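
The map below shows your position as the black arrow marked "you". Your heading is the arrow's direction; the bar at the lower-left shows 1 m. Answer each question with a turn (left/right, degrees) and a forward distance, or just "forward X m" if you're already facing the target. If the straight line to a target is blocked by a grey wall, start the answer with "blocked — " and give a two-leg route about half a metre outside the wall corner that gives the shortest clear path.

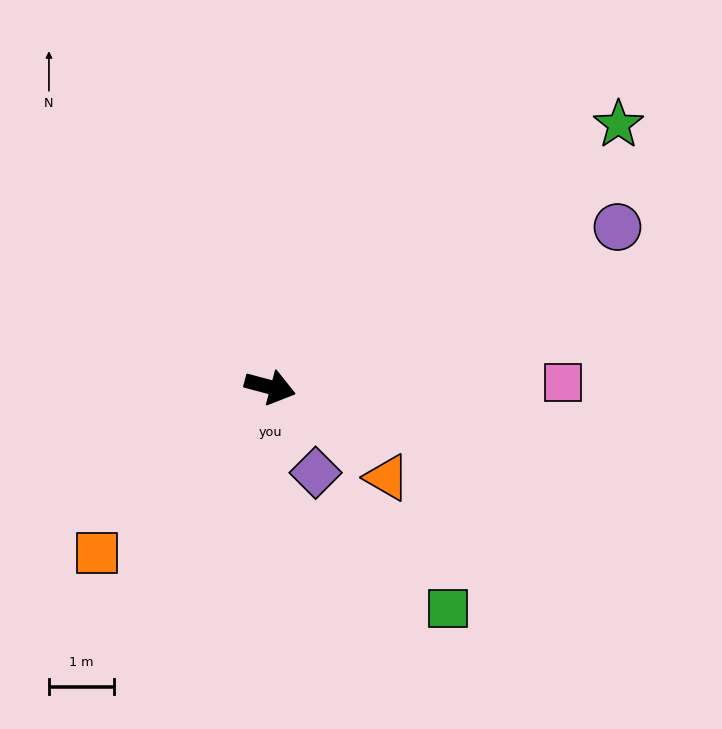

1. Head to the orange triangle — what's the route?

turn right 23°, forward 2.3 m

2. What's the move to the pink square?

turn left 16°, forward 4.5 m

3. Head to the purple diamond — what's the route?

turn right 47°, forward 1.5 m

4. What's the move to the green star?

turn left 52°, forward 6.8 m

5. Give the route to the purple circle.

turn left 40°, forward 5.9 m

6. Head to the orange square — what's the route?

turn right 121°, forward 3.7 m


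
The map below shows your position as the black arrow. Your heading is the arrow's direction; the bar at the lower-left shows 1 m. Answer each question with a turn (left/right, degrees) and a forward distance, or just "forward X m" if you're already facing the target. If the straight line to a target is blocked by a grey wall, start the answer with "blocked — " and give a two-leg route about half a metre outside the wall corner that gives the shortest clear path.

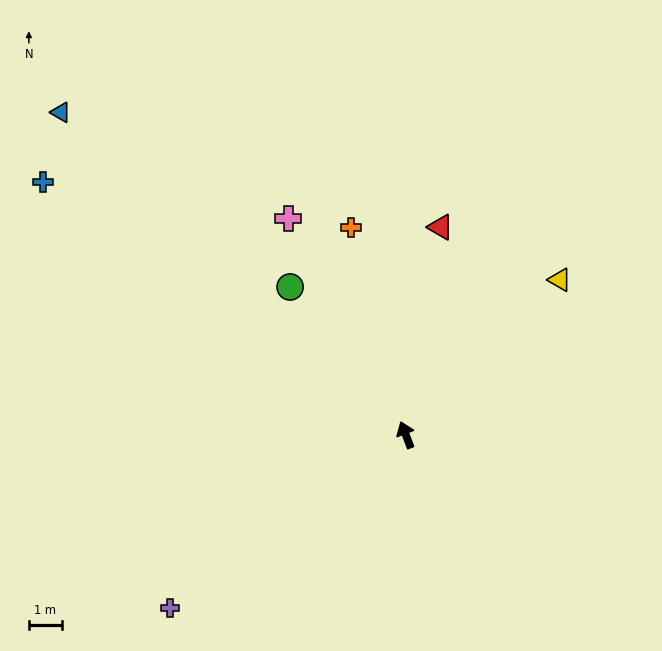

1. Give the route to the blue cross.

turn left 34°, forward 13.5 m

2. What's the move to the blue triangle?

turn left 26°, forward 14.4 m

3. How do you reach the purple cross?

turn left 105°, forward 8.9 m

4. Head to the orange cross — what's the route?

turn right 6°, forward 6.6 m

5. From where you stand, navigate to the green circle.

turn left 17°, forward 5.7 m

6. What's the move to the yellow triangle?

turn right 66°, forward 6.7 m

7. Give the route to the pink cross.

turn left 8°, forward 7.5 m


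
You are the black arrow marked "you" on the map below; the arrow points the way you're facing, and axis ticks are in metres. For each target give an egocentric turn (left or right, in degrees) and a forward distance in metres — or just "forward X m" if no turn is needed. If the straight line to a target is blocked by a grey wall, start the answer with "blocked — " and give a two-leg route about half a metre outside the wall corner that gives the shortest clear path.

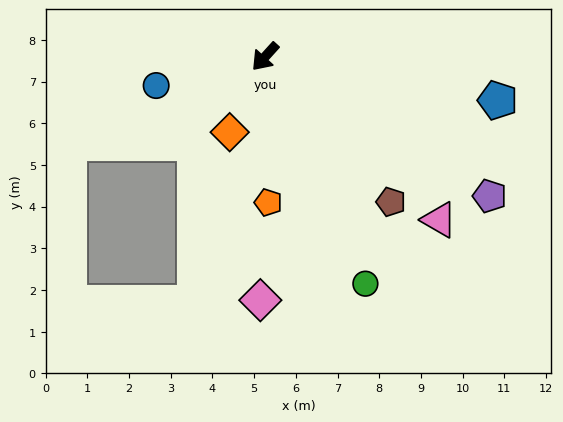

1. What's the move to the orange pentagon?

turn left 43°, forward 3.5 m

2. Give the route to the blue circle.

turn right 33°, forward 2.7 m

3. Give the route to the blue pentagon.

turn left 122°, forward 5.7 m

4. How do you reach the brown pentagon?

turn left 83°, forward 4.6 m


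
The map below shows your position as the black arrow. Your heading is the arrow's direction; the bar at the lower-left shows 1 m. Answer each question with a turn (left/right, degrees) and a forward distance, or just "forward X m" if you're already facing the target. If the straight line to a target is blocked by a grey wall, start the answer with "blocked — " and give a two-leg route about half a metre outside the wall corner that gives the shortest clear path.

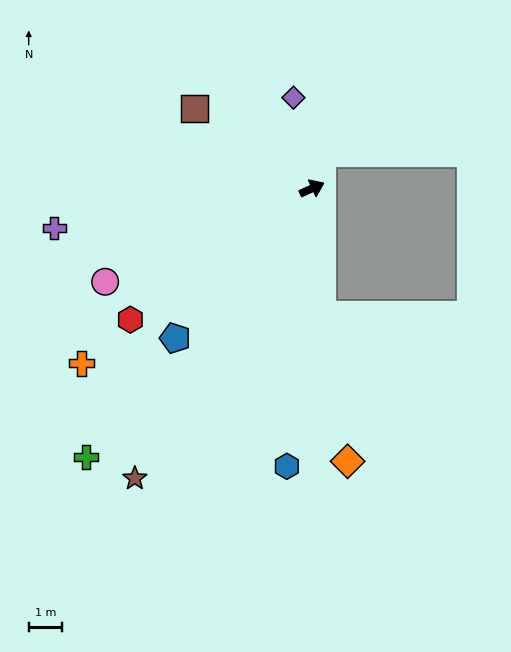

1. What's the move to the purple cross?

turn left 164°, forward 7.9 m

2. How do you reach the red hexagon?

turn right 169°, forward 6.8 m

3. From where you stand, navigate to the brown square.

turn left 122°, forward 4.3 m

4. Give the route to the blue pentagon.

turn right 157°, forward 6.1 m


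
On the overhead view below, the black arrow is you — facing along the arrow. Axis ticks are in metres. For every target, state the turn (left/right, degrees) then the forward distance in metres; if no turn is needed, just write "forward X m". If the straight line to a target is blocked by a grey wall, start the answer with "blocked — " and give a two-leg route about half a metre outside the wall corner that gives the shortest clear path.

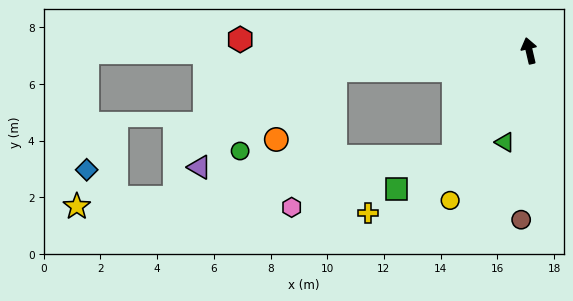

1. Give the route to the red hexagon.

turn left 75°, forward 10.2 m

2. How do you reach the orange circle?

blocked — turn left 83°, forward 6.9 m, then turn left 44°, forward 3.2 m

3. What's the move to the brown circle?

turn left 164°, forward 6.0 m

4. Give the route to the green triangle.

turn left 152°, forward 3.3 m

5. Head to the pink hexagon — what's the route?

blocked — turn left 83°, forward 6.9 m, then turn left 66°, forward 5.1 m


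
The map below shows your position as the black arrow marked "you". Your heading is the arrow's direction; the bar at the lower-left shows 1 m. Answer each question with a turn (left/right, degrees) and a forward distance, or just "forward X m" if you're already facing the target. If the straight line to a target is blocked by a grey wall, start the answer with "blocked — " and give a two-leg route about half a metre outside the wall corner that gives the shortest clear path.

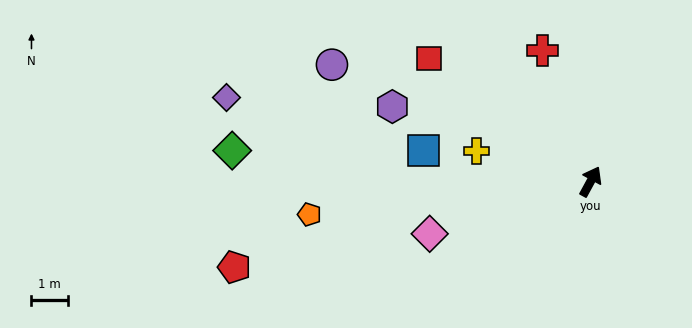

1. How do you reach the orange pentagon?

turn left 125°, forward 7.7 m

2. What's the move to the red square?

turn left 81°, forward 5.5 m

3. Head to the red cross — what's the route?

turn left 49°, forward 3.8 m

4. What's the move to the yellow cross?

turn left 104°, forward 3.2 m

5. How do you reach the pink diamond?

turn left 137°, forward 4.6 m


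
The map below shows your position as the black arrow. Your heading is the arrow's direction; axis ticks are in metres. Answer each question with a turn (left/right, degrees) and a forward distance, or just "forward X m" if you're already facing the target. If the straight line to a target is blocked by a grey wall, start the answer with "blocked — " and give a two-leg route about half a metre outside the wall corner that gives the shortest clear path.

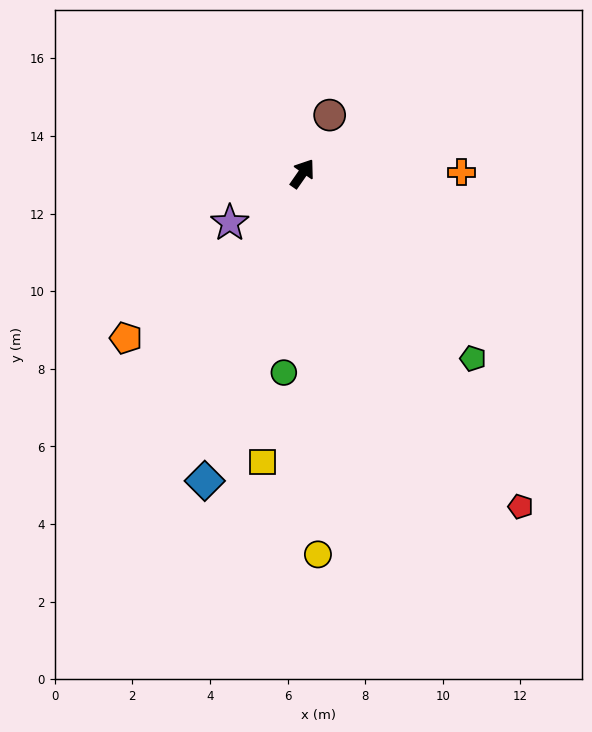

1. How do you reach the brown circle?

turn left 10°, forward 1.7 m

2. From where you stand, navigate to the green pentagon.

turn right 102°, forward 6.5 m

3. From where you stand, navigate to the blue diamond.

turn right 163°, forward 8.3 m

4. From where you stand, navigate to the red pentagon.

turn right 112°, forward 10.3 m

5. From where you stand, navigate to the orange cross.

turn right 55°, forward 4.1 m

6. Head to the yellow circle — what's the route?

turn right 143°, forward 9.8 m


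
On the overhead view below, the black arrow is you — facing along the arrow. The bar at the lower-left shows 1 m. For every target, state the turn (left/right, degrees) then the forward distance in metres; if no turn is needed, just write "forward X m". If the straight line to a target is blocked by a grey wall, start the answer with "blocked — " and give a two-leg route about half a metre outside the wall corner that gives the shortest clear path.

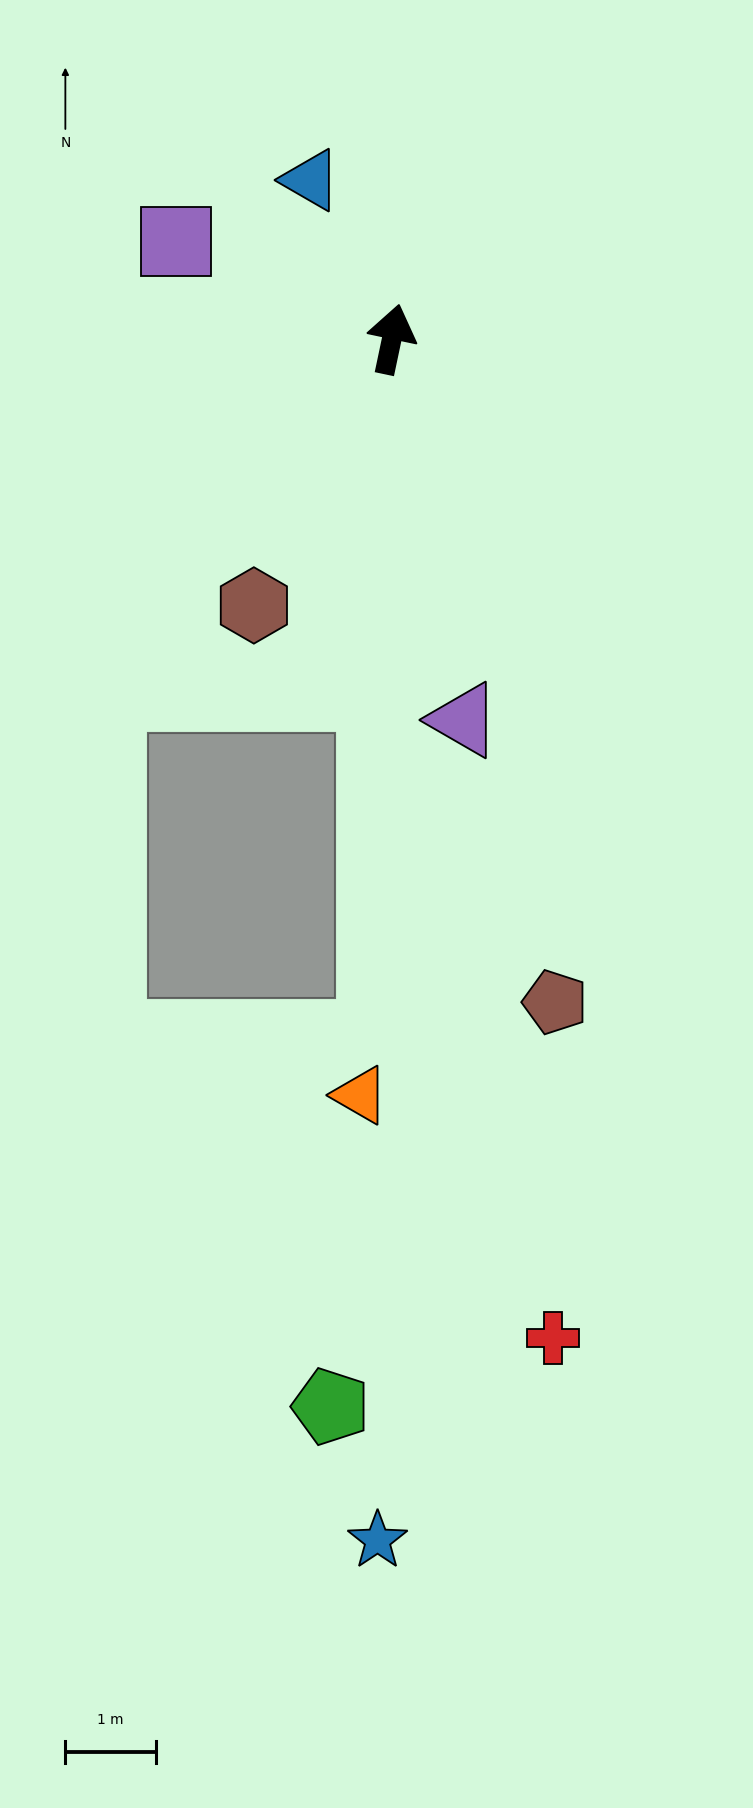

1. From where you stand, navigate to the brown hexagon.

turn left 165°, forward 3.3 m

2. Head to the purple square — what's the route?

turn left 78°, forward 2.6 m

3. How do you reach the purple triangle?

turn right 157°, forward 4.3 m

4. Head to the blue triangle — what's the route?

turn left 39°, forward 2.0 m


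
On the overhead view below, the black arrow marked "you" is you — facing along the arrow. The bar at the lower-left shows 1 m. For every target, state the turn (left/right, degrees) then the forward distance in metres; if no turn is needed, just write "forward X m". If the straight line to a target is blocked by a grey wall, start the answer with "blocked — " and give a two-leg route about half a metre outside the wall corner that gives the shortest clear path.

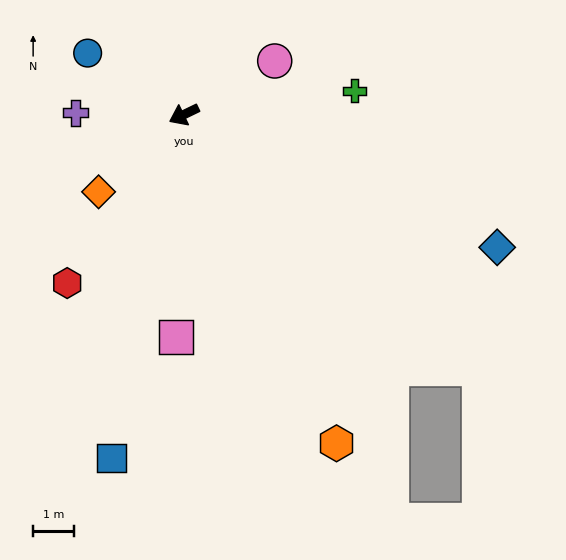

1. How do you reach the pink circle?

turn right 175°, forward 2.6 m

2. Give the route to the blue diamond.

turn left 131°, forward 8.4 m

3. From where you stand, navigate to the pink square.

turn left 62°, forward 5.5 m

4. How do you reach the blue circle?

turn right 58°, forward 2.8 m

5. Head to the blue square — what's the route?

turn left 52°, forward 8.7 m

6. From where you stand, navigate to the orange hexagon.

turn left 89°, forward 9.0 m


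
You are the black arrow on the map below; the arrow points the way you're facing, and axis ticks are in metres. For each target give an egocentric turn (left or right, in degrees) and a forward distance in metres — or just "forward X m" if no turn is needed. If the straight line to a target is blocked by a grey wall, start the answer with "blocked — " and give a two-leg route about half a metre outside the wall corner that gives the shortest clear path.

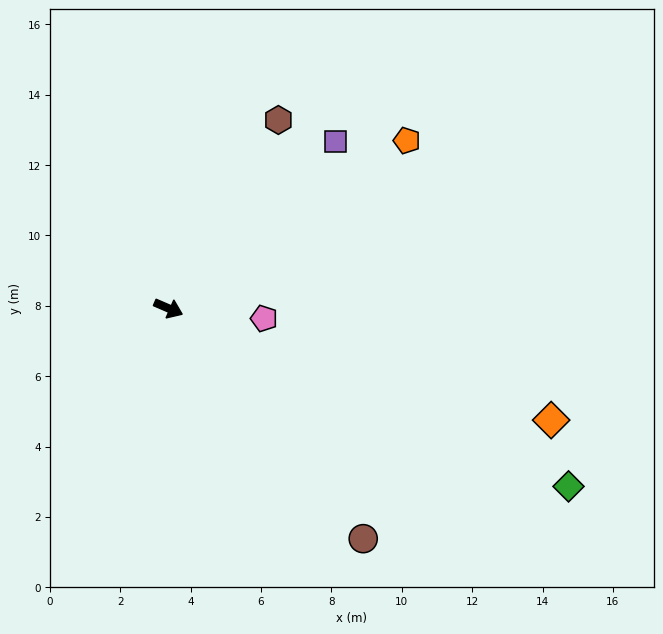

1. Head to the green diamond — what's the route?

forward 12.4 m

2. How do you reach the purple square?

turn left 68°, forward 6.7 m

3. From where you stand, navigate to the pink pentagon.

turn left 17°, forward 2.7 m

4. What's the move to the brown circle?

turn right 26°, forward 8.6 m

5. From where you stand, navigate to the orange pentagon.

turn left 58°, forward 8.3 m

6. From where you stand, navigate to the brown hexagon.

turn left 83°, forward 6.2 m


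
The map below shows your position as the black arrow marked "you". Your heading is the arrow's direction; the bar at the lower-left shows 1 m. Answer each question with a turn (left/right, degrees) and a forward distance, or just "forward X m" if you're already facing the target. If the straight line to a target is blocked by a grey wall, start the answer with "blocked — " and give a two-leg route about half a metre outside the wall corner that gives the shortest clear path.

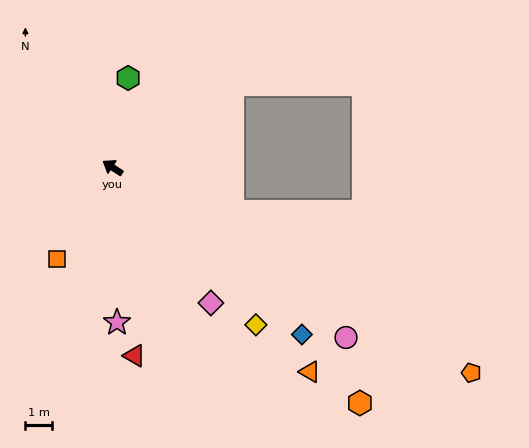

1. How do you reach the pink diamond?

turn left 159°, forward 6.2 m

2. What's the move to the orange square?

turn left 92°, forward 4.0 m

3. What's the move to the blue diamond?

turn left 172°, forward 9.3 m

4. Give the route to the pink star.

turn left 125°, forward 5.7 m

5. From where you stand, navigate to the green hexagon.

turn right 67°, forward 3.4 m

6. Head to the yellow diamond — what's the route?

turn left 165°, forward 7.9 m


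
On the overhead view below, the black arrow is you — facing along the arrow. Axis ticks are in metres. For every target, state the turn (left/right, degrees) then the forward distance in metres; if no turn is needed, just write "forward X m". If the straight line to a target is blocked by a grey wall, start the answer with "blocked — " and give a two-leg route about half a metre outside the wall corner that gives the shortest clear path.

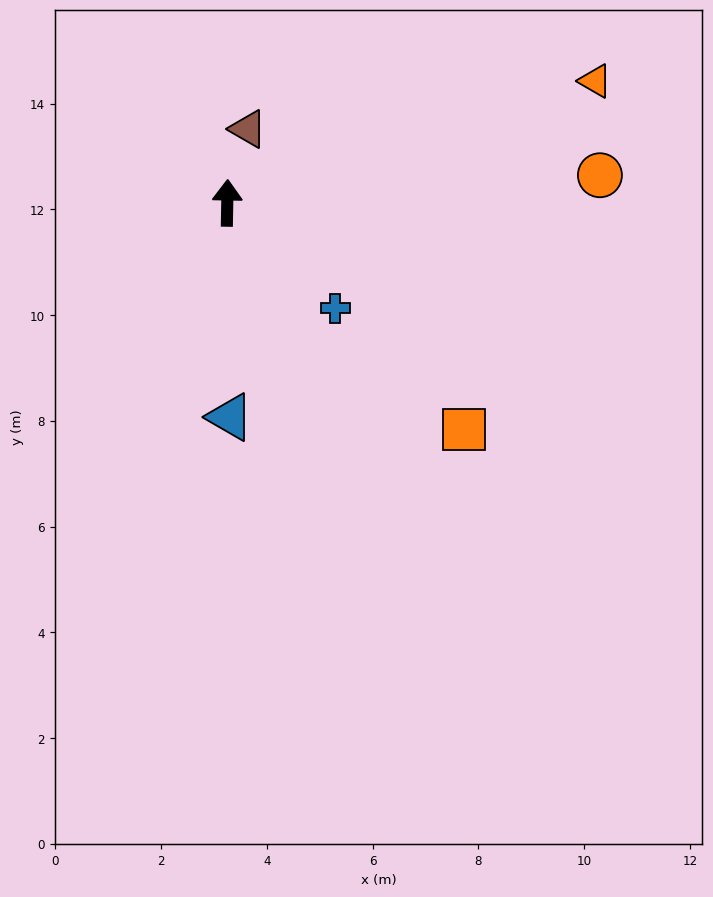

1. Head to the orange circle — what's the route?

turn right 85°, forward 7.1 m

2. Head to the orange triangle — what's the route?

turn right 71°, forward 7.3 m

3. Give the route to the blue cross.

turn right 133°, forward 2.9 m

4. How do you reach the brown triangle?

turn right 15°, forward 1.5 m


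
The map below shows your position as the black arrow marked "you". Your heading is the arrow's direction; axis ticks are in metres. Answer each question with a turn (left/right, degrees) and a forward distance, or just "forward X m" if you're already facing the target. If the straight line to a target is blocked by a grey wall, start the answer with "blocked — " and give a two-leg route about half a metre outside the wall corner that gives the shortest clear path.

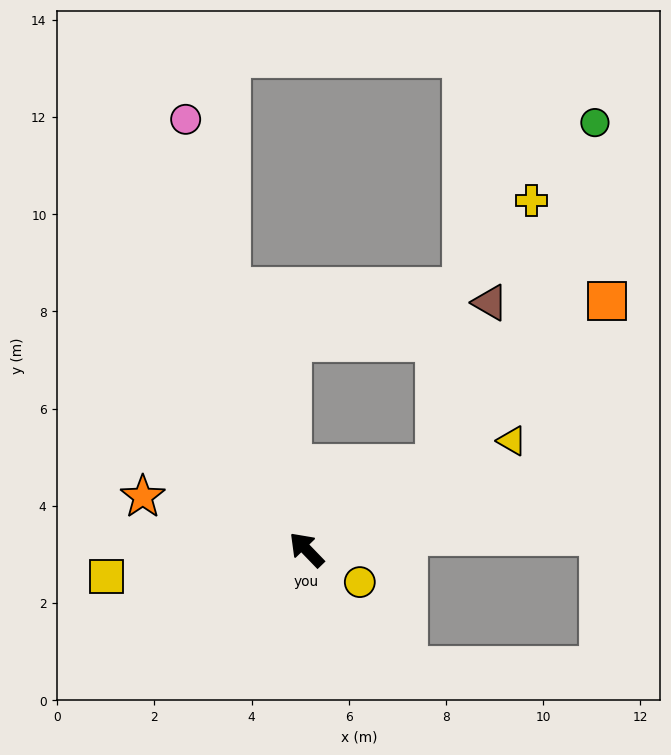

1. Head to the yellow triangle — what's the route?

turn right 106°, forward 4.8 m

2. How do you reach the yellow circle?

turn right 165°, forward 1.3 m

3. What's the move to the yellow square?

turn left 54°, forward 4.1 m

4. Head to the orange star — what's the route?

turn left 28°, forward 3.5 m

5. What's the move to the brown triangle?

blocked — turn right 101°, forward 3.2 m, then turn left 39°, forward 3.5 m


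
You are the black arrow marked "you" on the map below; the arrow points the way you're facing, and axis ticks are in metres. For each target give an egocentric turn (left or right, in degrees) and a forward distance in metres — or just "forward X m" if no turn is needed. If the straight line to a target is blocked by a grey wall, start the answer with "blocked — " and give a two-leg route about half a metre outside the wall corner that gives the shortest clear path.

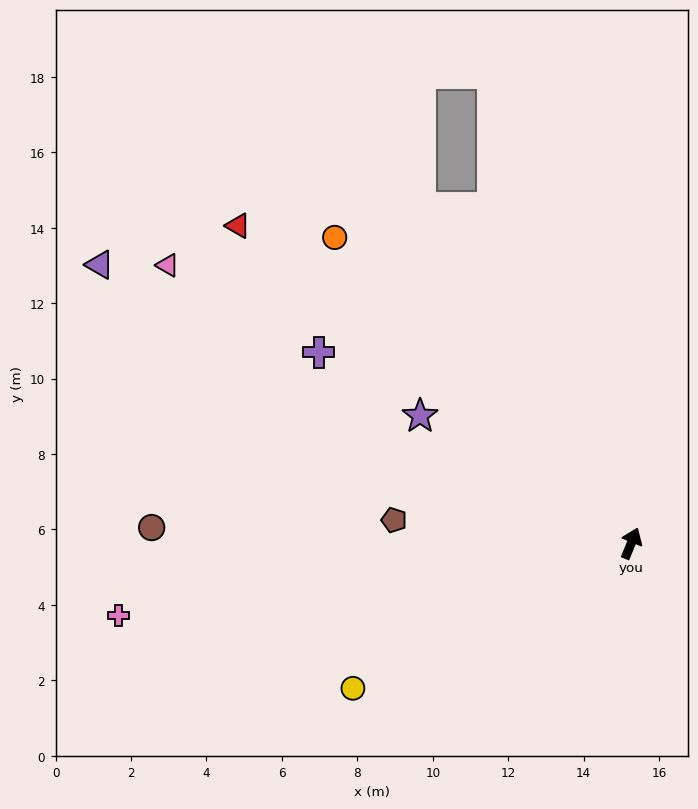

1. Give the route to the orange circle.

turn left 66°, forward 11.3 m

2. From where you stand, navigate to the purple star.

turn left 81°, forward 6.5 m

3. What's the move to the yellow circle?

turn left 140°, forward 8.3 m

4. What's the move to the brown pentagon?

turn left 107°, forward 6.3 m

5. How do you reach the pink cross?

turn left 120°, forward 13.7 m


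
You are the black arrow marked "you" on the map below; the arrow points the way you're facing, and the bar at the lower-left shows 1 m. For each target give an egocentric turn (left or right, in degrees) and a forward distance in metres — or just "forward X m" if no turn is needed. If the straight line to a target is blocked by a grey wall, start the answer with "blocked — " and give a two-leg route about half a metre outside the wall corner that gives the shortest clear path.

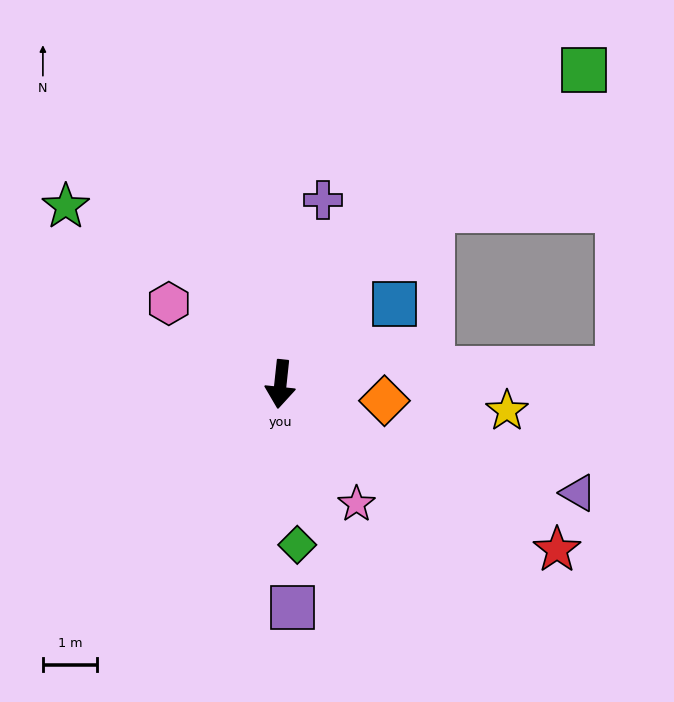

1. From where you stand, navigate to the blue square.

turn left 131°, forward 2.6 m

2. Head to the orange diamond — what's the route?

turn left 87°, forward 1.9 m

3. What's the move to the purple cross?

turn left 173°, forward 3.5 m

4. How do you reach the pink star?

turn left 38°, forward 2.6 m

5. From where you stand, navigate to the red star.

turn left 65°, forward 5.9 m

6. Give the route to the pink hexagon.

turn right 120°, forward 2.5 m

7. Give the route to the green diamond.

turn left 12°, forward 3.0 m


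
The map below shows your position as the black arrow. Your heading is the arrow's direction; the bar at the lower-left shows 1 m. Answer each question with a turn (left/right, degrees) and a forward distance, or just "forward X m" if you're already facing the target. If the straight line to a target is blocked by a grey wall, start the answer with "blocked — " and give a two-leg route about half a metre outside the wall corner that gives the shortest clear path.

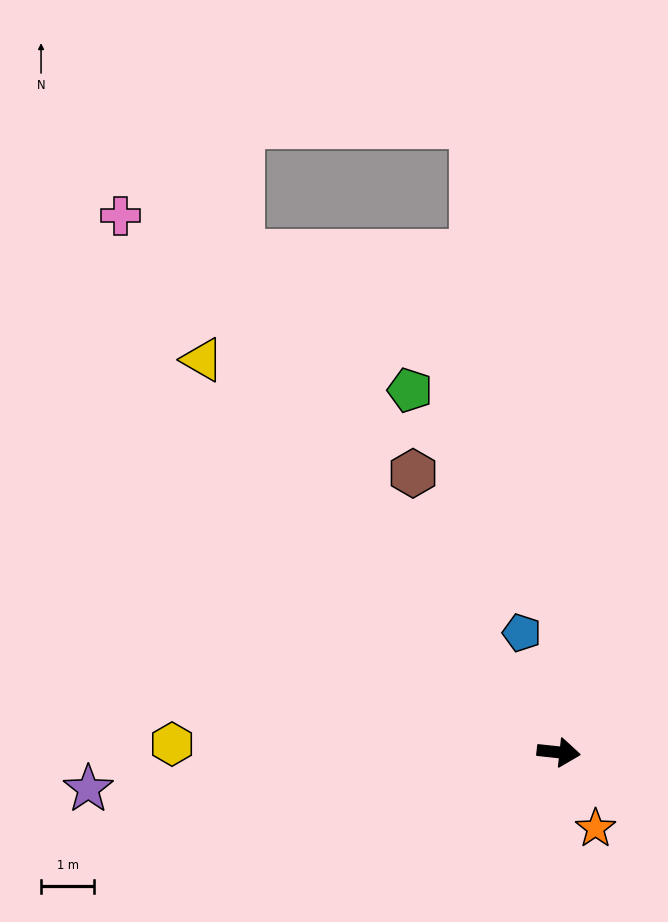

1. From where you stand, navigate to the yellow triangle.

turn left 138°, forward 10.0 m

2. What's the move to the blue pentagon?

turn left 113°, forward 2.4 m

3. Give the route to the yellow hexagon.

turn right 175°, forward 7.3 m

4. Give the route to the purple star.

turn right 169°, forward 8.9 m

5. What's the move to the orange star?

turn right 58°, forward 1.6 m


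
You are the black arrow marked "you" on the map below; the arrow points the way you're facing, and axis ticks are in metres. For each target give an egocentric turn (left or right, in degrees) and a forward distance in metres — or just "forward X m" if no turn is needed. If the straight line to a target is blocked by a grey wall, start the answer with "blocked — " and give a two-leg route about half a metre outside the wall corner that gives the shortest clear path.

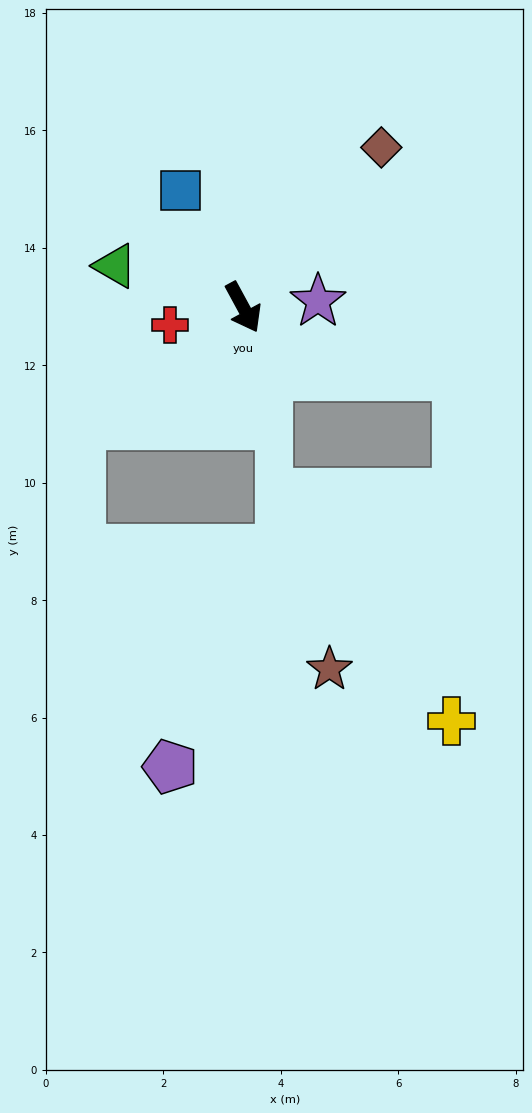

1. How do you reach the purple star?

turn left 66°, forward 1.3 m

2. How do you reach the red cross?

turn right 105°, forward 1.3 m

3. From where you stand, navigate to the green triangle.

turn right 136°, forward 2.3 m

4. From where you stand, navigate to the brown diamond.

turn left 111°, forward 3.6 m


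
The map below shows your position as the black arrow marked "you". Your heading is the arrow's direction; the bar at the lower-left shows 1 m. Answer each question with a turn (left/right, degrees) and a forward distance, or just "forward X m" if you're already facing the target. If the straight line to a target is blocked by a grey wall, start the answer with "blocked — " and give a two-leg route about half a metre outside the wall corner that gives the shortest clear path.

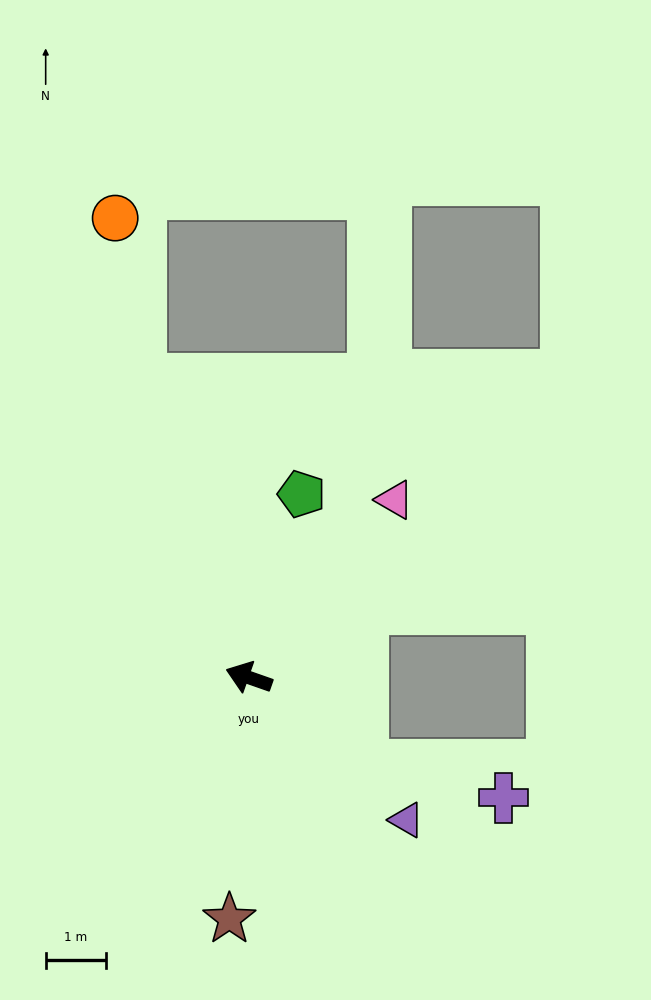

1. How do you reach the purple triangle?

turn left 157°, forward 3.5 m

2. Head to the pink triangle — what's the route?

turn right 110°, forward 3.8 m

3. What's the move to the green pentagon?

turn right 87°, forward 3.2 m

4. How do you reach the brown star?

turn left 105°, forward 4.0 m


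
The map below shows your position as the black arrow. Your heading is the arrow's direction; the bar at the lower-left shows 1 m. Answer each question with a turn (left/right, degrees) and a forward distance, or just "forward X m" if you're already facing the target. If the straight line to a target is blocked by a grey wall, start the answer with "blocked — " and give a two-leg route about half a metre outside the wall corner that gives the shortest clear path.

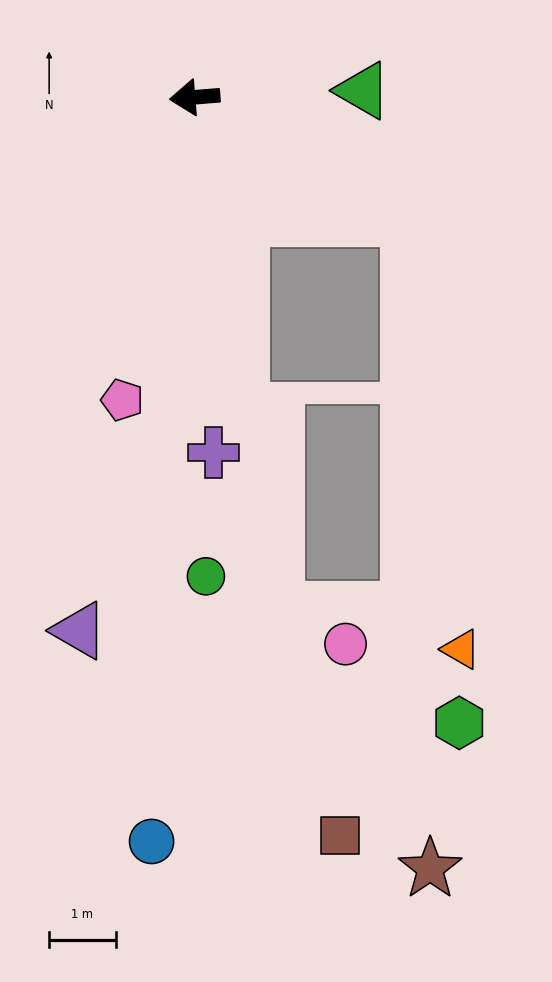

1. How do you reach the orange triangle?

blocked — turn left 146°, forward 3.7 m, then turn right 54°, forward 6.5 m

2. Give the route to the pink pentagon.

turn left 72°, forward 4.7 m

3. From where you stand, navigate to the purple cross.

turn left 88°, forward 5.4 m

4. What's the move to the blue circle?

turn left 82°, forward 11.2 m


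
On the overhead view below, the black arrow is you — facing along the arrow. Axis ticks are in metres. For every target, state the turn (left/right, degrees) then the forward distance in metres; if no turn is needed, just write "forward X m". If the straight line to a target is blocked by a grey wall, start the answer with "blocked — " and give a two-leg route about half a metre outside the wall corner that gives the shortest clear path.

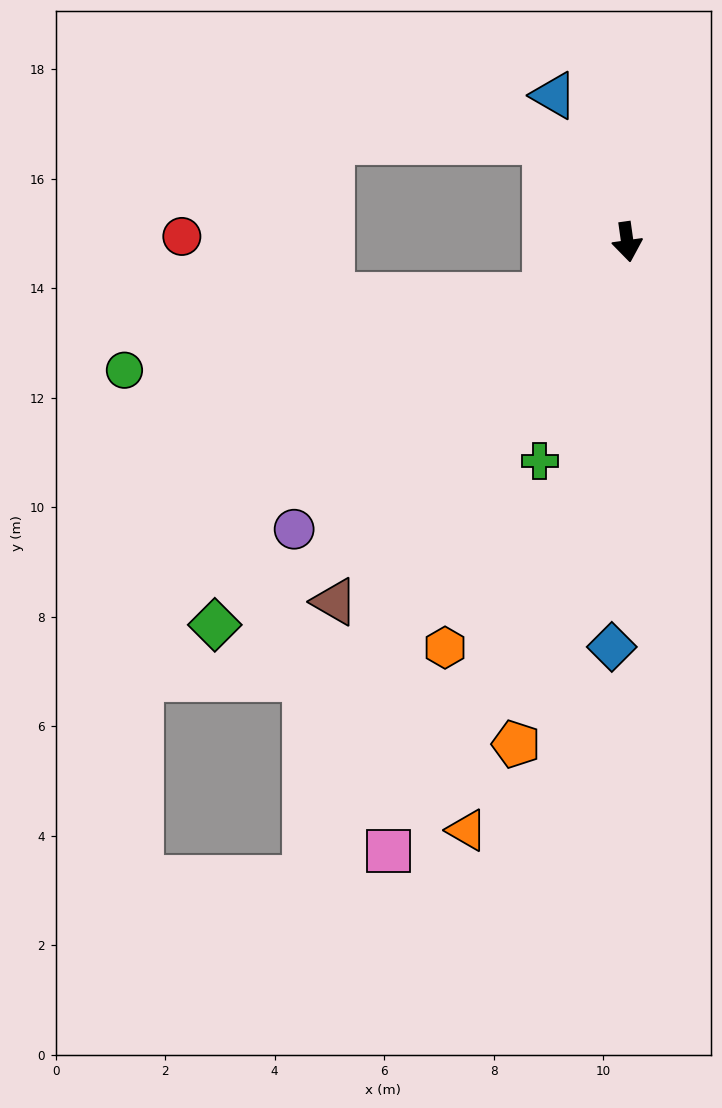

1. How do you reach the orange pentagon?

turn right 21°, forward 9.4 m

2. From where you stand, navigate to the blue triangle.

turn right 161°, forward 3.0 m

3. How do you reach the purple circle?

turn right 57°, forward 8.0 m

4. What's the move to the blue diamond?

turn right 10°, forward 7.4 m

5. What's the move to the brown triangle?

turn right 47°, forward 8.5 m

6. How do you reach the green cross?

turn right 30°, forward 4.3 m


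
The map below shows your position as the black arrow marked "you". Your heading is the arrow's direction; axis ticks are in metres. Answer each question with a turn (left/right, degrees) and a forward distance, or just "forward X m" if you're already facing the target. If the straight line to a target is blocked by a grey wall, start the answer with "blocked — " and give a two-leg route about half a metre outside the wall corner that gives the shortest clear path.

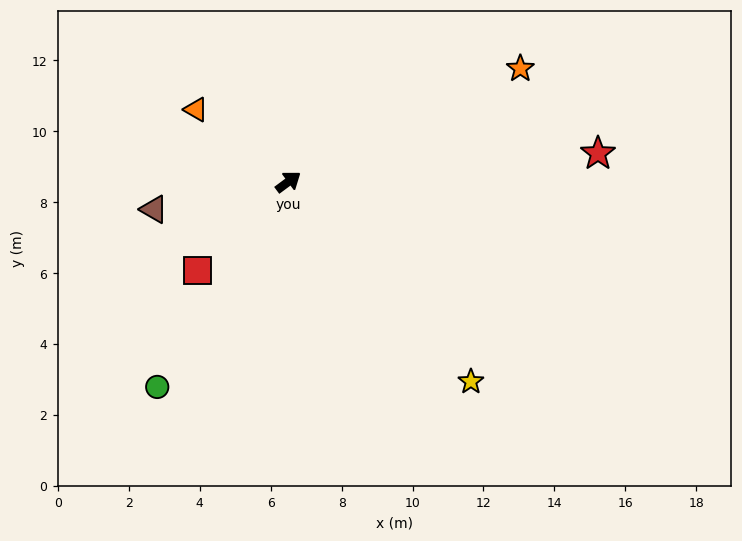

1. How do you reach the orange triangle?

turn left 105°, forward 3.3 m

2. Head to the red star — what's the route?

turn right 31°, forward 8.8 m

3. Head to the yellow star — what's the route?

turn right 84°, forward 7.6 m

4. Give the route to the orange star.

turn right 11°, forward 7.3 m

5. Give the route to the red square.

turn right 172°, forward 3.6 m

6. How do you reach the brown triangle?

turn left 155°, forward 3.9 m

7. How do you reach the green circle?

turn right 159°, forward 6.9 m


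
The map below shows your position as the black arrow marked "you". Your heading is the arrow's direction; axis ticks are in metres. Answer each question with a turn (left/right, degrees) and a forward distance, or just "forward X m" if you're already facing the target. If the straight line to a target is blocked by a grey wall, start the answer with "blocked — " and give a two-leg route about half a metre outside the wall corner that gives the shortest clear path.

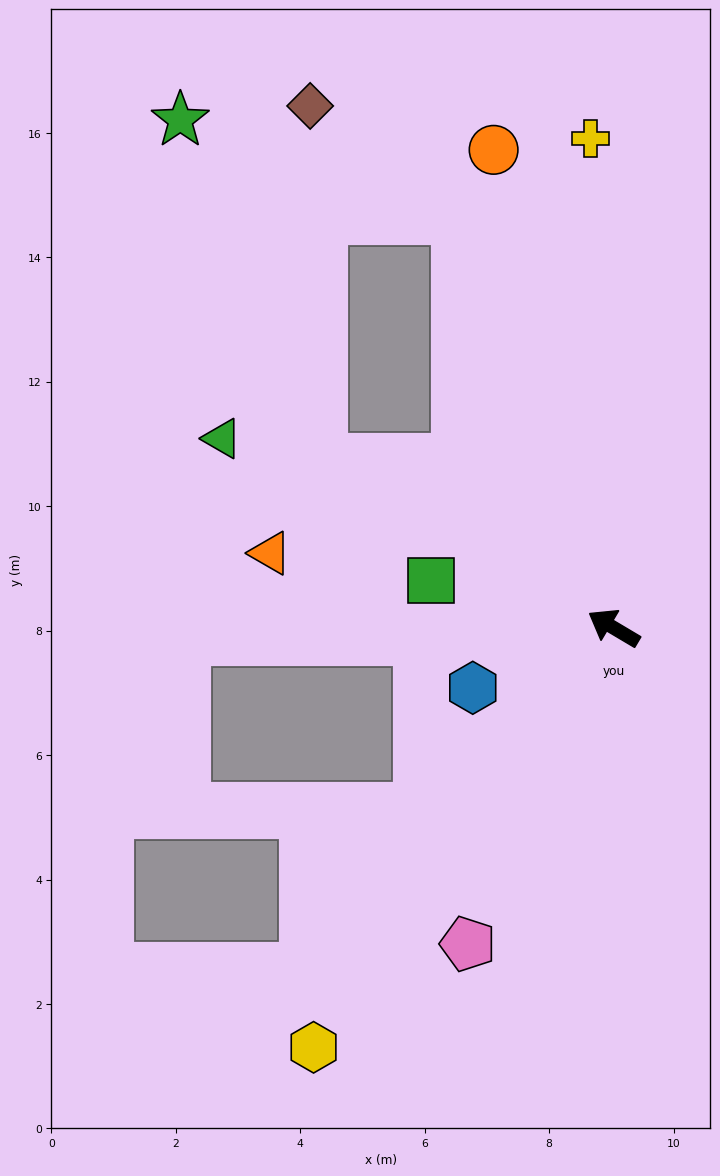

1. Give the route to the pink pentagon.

turn left 96°, forward 5.6 m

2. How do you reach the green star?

blocked — forward 5.4 m, then turn right 37°, forward 5.9 m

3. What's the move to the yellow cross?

turn right 57°, forward 7.9 m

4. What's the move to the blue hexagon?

turn left 54°, forward 2.5 m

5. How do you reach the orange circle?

turn right 45°, forward 7.9 m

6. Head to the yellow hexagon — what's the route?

turn left 85°, forward 8.3 m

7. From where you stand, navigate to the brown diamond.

blocked — turn right 38°, forward 7.0 m, then turn left 32°, forward 3.0 m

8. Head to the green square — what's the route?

turn left 16°, forward 3.0 m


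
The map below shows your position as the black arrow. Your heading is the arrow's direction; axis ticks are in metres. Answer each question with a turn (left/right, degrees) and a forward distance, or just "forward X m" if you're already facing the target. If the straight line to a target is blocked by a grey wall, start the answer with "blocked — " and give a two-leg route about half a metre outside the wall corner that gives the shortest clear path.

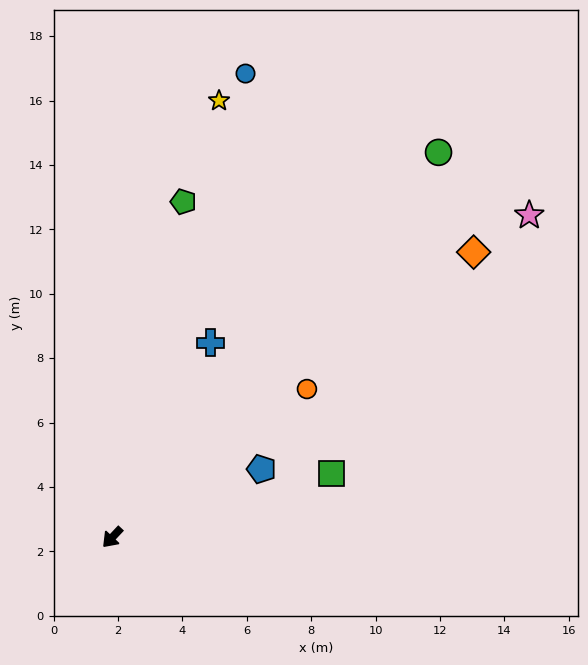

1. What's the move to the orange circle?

turn left 171°, forward 7.6 m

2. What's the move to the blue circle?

turn right 153°, forward 15.0 m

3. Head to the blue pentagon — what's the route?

turn left 158°, forward 5.1 m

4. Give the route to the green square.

turn left 150°, forward 7.1 m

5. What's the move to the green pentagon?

turn right 149°, forward 10.7 m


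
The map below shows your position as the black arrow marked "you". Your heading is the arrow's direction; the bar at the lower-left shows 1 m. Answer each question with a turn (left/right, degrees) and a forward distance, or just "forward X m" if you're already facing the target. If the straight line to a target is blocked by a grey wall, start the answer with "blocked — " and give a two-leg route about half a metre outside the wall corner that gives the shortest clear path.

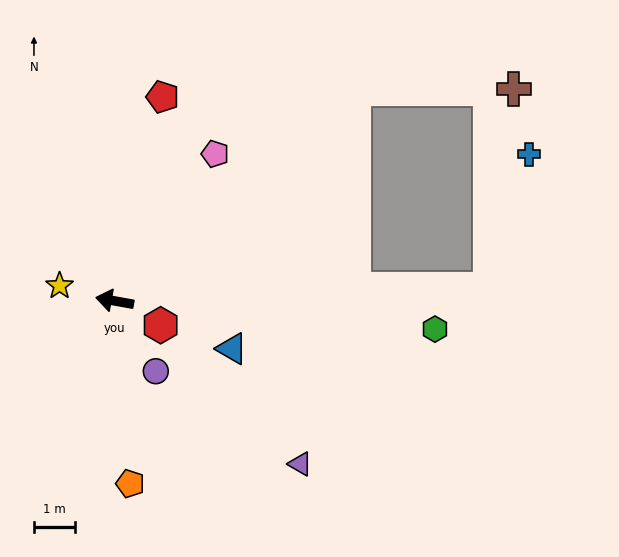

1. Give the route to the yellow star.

turn right 5°, forward 1.4 m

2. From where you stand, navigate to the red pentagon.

turn right 93°, forward 5.1 m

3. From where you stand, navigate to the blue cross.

blocked — turn right 168°, forward 9.2 m, then turn left 72°, forward 3.4 m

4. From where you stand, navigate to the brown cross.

blocked — turn right 128°, forward 7.8 m, then turn right 42°, forward 3.9 m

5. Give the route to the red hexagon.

turn left 162°, forward 1.3 m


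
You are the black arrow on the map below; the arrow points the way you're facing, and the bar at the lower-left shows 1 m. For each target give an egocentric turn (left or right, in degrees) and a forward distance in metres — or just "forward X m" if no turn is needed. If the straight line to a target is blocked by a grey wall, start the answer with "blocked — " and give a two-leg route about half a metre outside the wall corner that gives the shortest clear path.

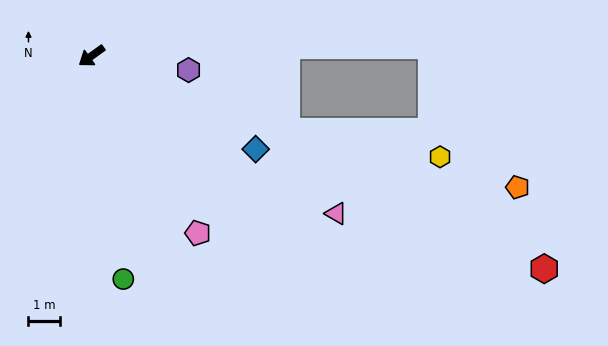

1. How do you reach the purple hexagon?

turn left 136°, forward 3.1 m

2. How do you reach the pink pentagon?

turn left 85°, forward 6.5 m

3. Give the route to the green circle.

turn left 62°, forward 7.0 m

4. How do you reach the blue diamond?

turn left 115°, forward 5.9 m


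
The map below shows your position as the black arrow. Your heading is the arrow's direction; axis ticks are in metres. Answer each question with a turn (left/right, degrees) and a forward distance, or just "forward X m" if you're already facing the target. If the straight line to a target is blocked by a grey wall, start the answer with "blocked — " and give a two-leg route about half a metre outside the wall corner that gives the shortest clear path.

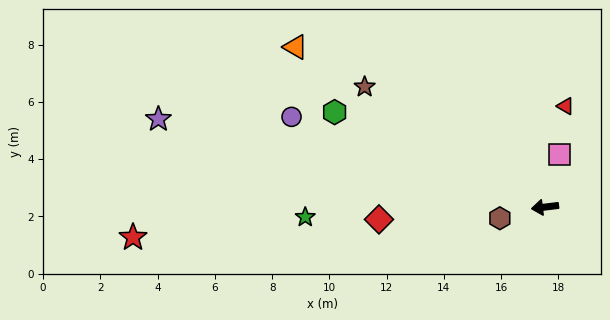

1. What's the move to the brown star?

turn right 41°, forward 7.6 m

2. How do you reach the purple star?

turn right 20°, forward 13.9 m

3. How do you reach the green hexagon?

turn right 31°, forward 8.1 m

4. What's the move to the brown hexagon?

turn left 7°, forward 1.6 m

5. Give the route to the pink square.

turn right 113°, forward 1.9 m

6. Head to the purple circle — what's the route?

turn right 27°, forward 9.4 m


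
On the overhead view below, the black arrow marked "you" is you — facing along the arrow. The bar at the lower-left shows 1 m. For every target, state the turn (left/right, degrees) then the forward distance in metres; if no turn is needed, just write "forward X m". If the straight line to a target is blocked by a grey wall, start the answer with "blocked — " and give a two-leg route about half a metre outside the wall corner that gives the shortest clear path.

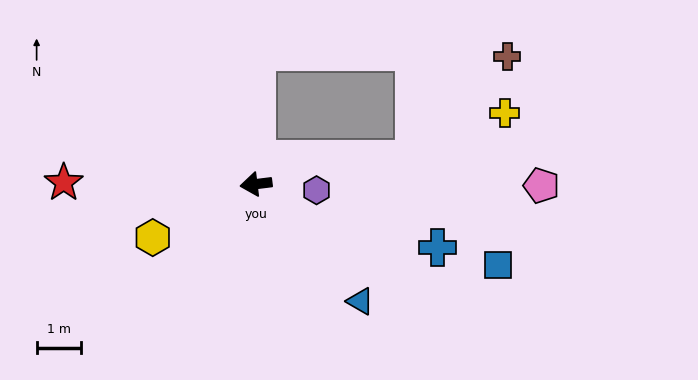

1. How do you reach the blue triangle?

turn left 125°, forward 3.5 m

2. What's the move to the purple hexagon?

turn left 167°, forward 1.4 m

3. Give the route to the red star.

turn right 7°, forward 4.3 m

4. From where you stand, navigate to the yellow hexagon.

turn left 20°, forward 2.6 m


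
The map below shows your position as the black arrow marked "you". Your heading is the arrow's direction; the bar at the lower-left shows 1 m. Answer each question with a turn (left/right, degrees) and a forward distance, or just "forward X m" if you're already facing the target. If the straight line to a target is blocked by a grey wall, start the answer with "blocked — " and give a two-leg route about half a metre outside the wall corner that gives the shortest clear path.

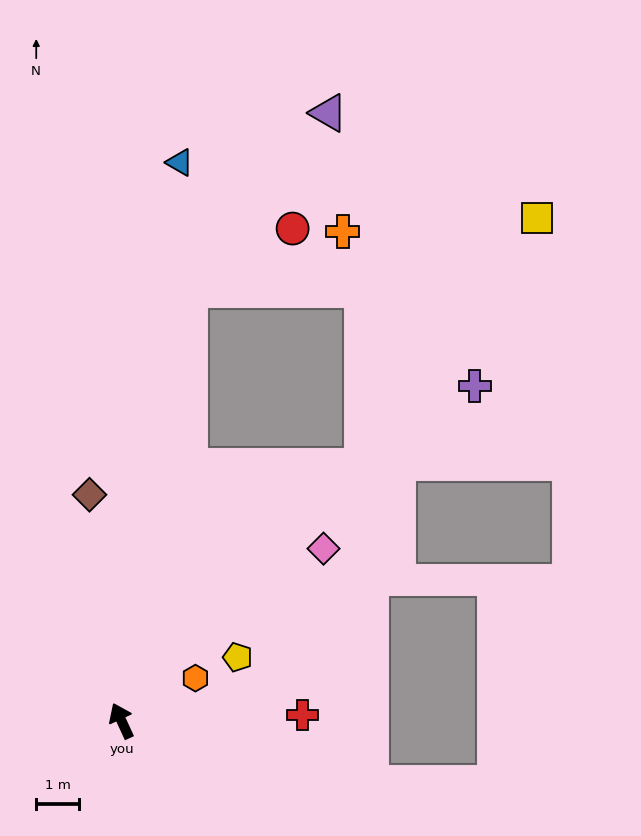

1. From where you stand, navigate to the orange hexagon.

turn right 85°, forward 2.0 m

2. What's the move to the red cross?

turn right 113°, forward 4.3 m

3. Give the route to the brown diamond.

turn right 17°, forward 5.4 m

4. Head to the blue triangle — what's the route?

turn right 31°, forward 13.2 m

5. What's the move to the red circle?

blocked — turn right 34°, forward 10.3 m, then turn right 50°, forward 2.8 m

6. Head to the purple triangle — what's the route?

blocked — turn right 34°, forward 10.3 m, then turn right 29°, forward 5.3 m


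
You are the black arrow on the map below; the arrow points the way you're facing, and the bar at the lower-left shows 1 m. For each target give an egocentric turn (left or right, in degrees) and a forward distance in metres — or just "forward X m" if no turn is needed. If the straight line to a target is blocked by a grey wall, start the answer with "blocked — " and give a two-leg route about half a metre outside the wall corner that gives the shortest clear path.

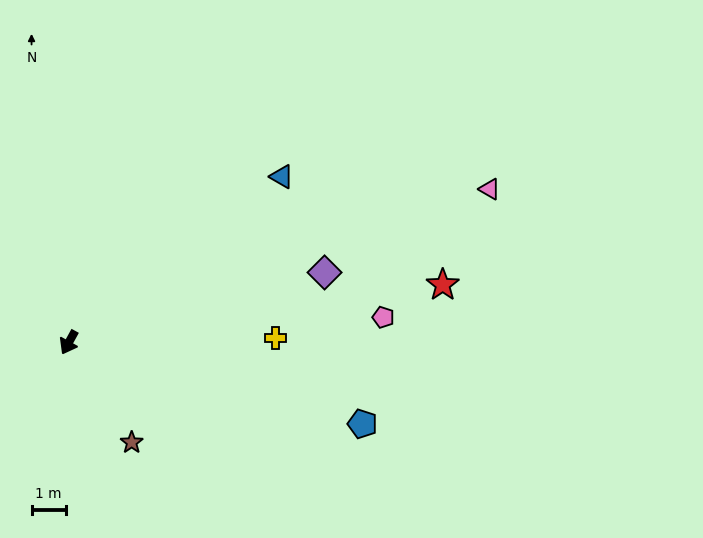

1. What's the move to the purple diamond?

turn left 134°, forward 7.7 m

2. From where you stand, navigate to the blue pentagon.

turn left 103°, forward 8.9 m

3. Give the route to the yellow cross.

turn left 120°, forward 6.0 m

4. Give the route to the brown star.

turn left 61°, forward 3.4 m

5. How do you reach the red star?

turn left 128°, forward 11.0 m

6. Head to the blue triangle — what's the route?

turn left 157°, forward 7.9 m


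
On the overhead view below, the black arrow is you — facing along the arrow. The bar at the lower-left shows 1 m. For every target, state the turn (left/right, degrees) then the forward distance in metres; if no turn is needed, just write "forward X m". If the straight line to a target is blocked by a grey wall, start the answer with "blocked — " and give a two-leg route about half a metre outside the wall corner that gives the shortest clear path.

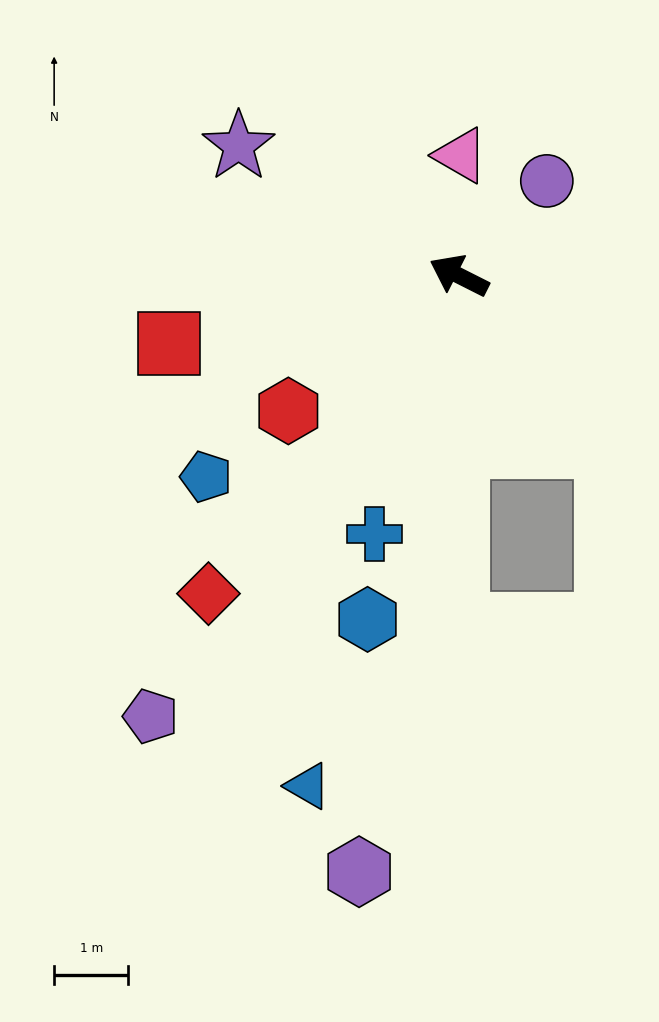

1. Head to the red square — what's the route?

turn left 40°, forward 4.0 m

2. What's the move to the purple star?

turn right 4°, forward 3.4 m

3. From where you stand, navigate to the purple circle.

turn right 106°, forward 1.7 m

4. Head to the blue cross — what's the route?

turn left 99°, forward 3.7 m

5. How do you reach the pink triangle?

turn right 64°, forward 1.6 m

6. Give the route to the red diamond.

turn left 79°, forward 5.5 m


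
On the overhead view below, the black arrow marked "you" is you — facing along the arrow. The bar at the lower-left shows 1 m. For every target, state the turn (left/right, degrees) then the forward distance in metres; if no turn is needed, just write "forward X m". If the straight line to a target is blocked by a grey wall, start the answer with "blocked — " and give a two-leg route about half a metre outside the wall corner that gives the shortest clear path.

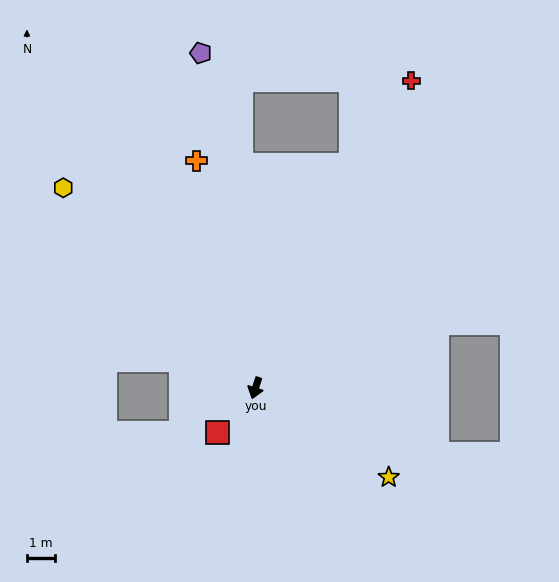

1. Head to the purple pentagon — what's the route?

turn right 153°, forward 11.9 m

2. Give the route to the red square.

turn right 23°, forward 2.1 m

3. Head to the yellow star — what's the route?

turn left 74°, forward 5.6 m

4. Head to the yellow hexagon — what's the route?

turn right 119°, forward 9.7 m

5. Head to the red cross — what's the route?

turn left 171°, forward 12.1 m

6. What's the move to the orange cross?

turn right 148°, forward 8.2 m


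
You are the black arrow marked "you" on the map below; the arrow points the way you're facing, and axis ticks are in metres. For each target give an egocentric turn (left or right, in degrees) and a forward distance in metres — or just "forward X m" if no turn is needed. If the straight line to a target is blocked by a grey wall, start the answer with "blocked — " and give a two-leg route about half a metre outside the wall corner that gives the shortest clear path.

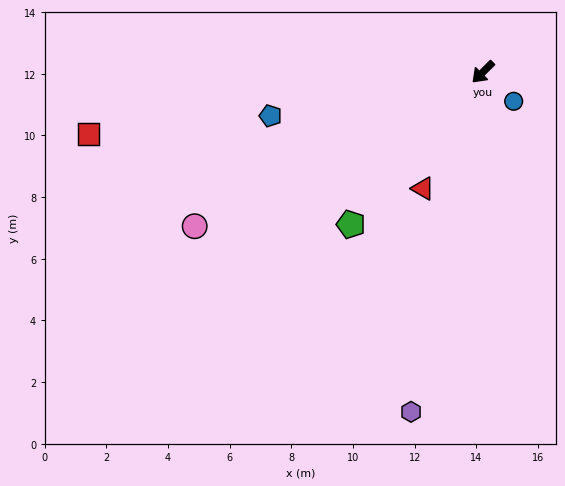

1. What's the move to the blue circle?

turn left 92°, forward 1.4 m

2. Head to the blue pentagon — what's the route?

turn right 33°, forward 7.0 m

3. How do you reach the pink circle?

turn right 17°, forward 10.6 m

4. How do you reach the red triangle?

turn left 18°, forward 4.2 m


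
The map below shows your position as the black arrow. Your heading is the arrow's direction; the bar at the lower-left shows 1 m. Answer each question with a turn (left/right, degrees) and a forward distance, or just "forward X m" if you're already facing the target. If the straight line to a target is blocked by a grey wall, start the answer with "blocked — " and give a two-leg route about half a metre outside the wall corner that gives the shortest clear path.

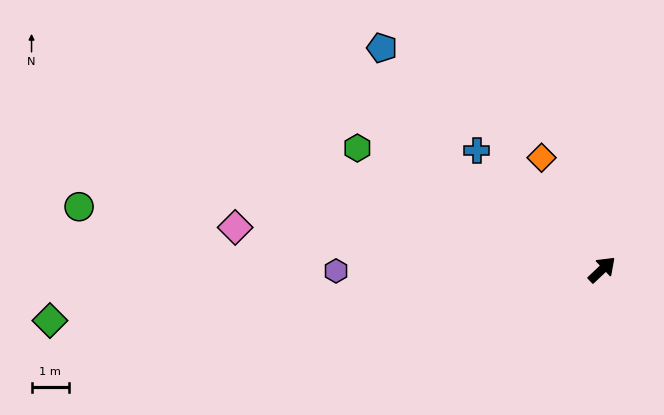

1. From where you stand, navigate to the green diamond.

turn left 142°, forward 14.8 m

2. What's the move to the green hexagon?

turn left 110°, forward 7.3 m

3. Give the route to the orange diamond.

turn left 75°, forward 3.4 m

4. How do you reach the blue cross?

turn left 93°, forward 4.6 m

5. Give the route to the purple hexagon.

turn left 137°, forward 7.1 m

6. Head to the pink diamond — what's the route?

turn left 130°, forward 9.9 m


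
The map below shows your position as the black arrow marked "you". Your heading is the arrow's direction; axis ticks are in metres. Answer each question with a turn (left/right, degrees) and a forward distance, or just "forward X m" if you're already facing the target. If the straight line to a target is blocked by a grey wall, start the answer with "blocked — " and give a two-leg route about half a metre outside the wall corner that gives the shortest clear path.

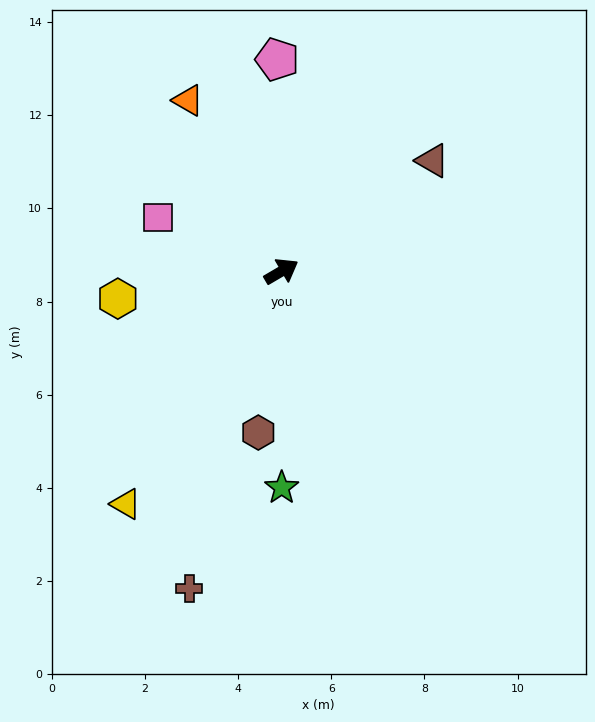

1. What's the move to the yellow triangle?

turn right 154°, forward 6.0 m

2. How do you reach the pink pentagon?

turn left 61°, forward 4.5 m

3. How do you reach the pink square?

turn left 126°, forward 2.9 m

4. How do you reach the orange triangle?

turn left 88°, forward 4.2 m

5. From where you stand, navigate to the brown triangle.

turn left 6°, forward 4.0 m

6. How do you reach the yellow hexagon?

turn left 159°, forward 3.6 m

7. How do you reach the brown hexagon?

turn right 129°, forward 3.5 m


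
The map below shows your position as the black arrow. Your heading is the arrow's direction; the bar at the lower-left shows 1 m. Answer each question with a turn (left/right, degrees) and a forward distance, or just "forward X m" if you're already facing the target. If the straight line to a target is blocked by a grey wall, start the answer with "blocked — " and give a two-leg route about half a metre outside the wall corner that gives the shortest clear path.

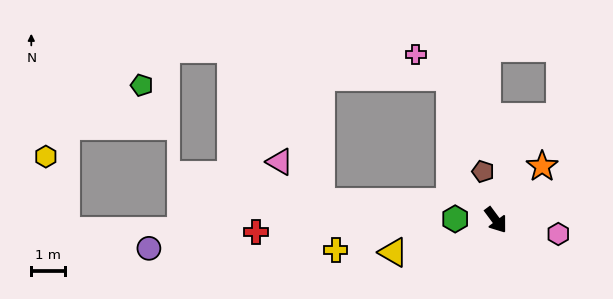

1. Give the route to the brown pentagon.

turn left 158°, forward 1.5 m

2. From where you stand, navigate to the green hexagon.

turn right 128°, forward 1.2 m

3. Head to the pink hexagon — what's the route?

turn left 41°, forward 1.9 m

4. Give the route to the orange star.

turn left 103°, forward 2.1 m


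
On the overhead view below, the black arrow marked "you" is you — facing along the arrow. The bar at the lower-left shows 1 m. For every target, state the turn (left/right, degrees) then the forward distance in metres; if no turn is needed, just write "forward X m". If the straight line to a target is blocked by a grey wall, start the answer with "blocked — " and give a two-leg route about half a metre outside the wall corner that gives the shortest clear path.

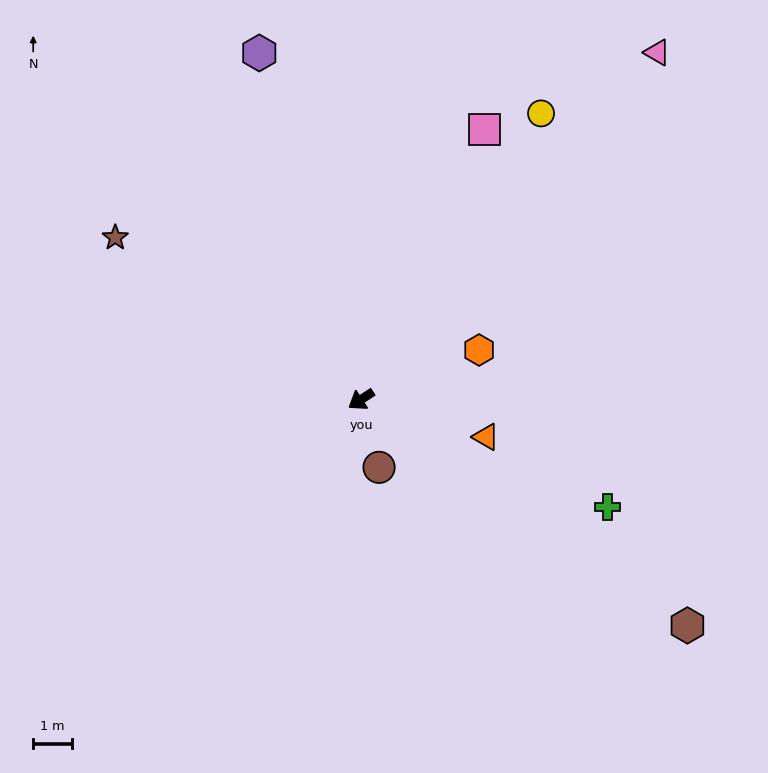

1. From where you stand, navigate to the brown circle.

turn left 72°, forward 1.8 m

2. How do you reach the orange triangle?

turn left 130°, forward 3.4 m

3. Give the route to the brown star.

turn right 67°, forward 7.7 m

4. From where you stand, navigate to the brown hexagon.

turn left 112°, forward 10.4 m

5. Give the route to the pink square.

turn right 148°, forward 7.7 m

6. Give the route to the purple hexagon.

turn right 107°, forward 9.4 m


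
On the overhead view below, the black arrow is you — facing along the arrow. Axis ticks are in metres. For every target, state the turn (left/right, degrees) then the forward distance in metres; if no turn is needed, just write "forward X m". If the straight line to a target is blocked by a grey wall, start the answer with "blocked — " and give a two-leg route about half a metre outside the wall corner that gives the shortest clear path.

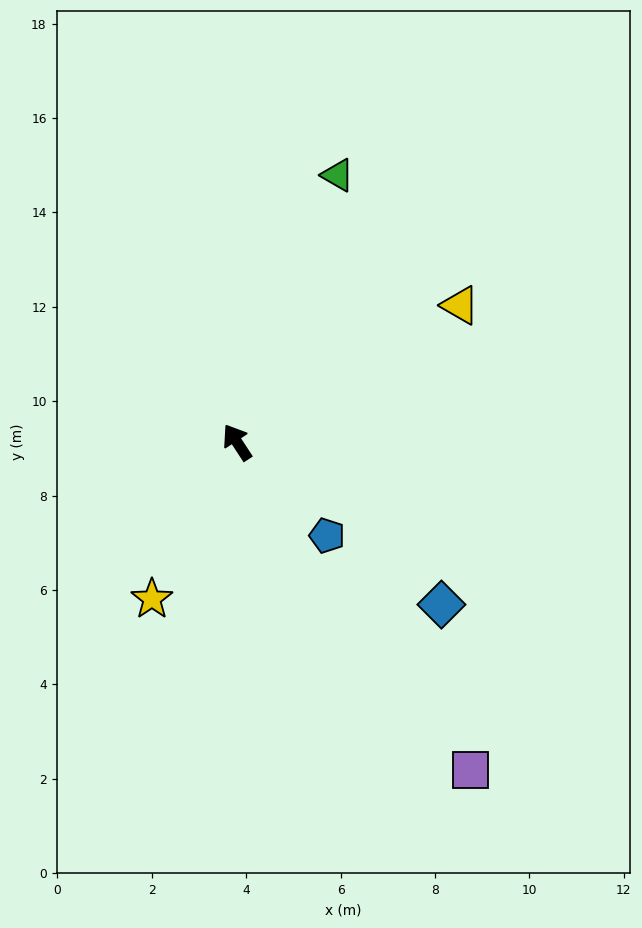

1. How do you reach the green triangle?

turn right 54°, forward 6.0 m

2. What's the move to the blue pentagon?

turn right 169°, forward 2.7 m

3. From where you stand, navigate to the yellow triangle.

turn right 92°, forward 5.5 m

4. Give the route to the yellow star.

turn left 118°, forward 3.8 m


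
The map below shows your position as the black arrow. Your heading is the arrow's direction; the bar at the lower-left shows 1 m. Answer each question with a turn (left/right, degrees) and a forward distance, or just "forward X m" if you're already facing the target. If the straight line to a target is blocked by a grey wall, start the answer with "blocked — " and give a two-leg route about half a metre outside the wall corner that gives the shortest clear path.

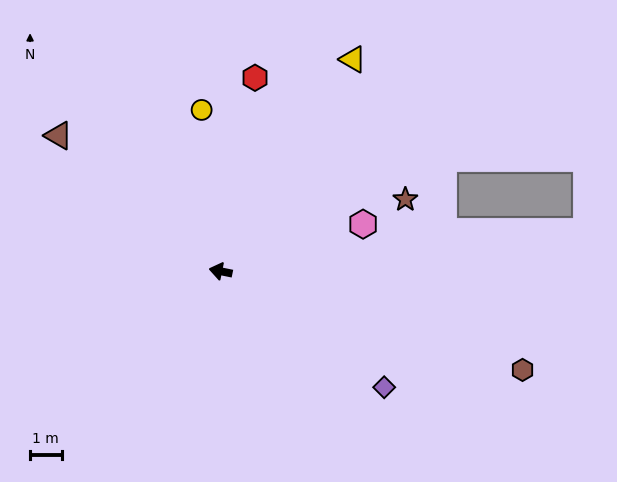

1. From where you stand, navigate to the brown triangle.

turn right 28°, forward 6.7 m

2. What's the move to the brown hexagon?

turn left 173°, forward 10.1 m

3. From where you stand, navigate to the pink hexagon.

turn right 150°, forward 4.7 m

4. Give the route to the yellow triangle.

turn right 110°, forward 7.9 m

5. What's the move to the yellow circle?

turn right 72°, forward 5.1 m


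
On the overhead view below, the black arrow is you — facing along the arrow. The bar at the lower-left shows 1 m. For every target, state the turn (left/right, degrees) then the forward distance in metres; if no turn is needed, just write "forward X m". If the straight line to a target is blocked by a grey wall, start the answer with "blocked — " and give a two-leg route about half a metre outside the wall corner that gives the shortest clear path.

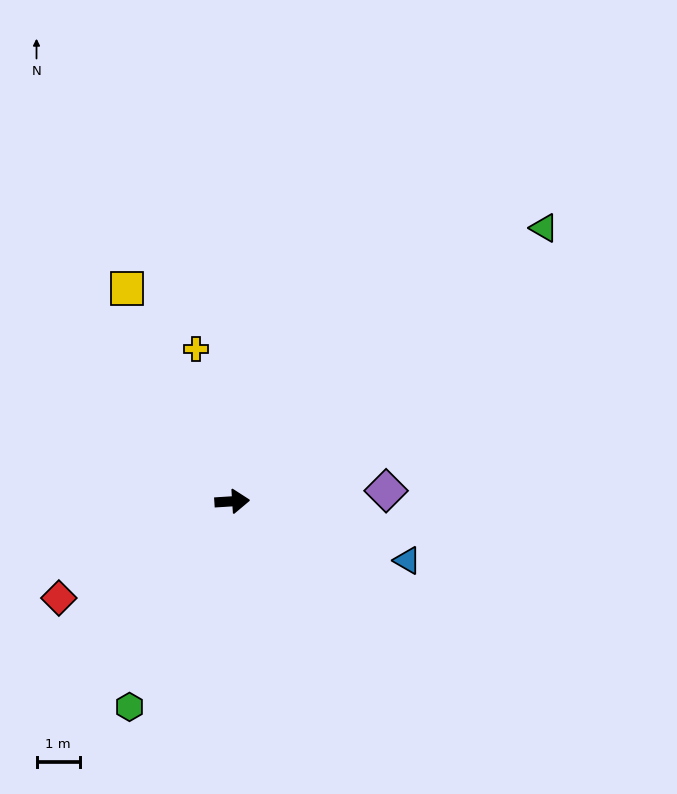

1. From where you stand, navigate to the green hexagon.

turn right 120°, forward 5.3 m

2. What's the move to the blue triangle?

turn right 22°, forward 4.3 m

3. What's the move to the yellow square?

turn left 113°, forward 5.5 m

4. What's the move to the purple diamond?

forward 3.6 m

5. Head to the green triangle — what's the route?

turn left 38°, forward 9.6 m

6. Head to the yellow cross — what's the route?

turn left 100°, forward 3.6 m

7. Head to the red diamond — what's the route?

turn right 154°, forward 4.6 m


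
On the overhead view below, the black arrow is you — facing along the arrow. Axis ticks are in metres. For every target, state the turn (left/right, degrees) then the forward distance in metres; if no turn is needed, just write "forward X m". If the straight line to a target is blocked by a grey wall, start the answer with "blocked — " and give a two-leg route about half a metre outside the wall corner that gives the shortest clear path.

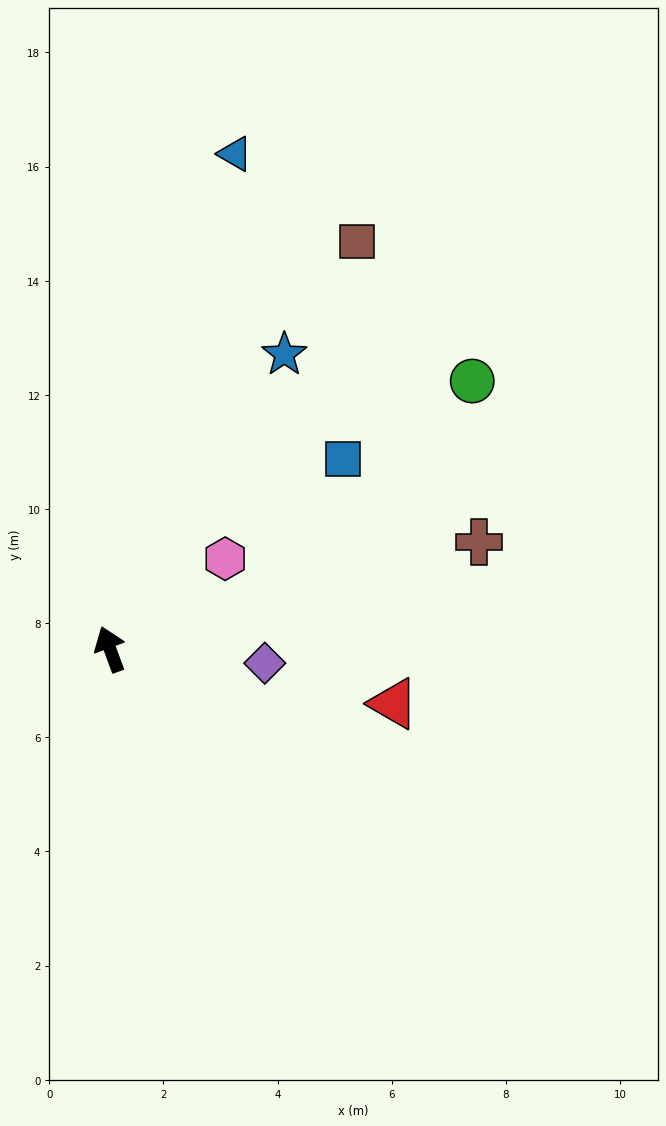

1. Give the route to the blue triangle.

turn right 34°, forward 9.0 m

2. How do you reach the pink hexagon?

turn right 72°, forward 2.6 m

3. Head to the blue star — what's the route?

turn right 51°, forward 6.0 m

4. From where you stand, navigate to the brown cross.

turn right 94°, forward 6.7 m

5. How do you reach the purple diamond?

turn right 115°, forward 2.7 m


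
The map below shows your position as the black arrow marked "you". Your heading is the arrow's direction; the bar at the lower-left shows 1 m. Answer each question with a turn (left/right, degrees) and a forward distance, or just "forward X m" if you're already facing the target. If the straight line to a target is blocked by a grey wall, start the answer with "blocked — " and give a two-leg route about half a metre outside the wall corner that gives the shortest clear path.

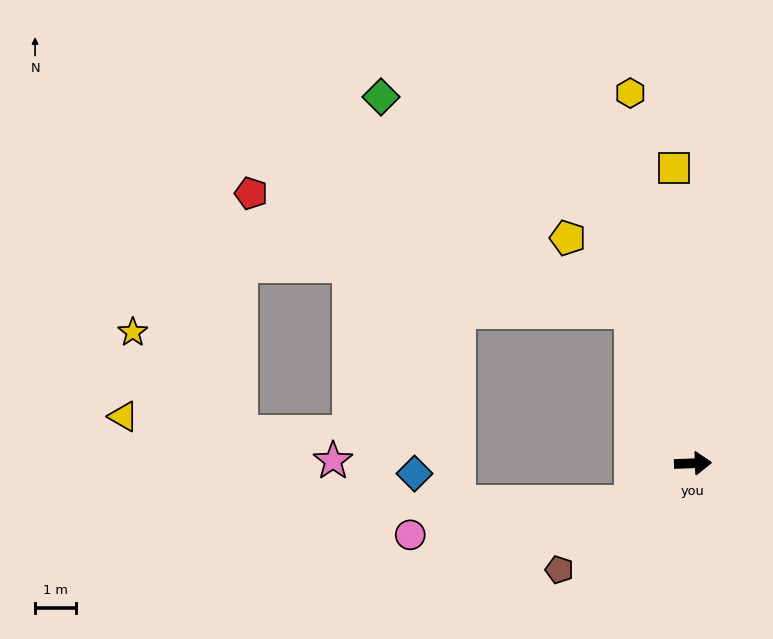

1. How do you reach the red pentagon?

blocked — turn left 110°, forward 4.0 m, then turn left 51°, forward 9.7 m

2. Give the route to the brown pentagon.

turn right 144°, forward 4.1 m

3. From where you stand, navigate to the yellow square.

turn left 92°, forward 7.2 m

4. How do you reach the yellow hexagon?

turn left 97°, forward 9.1 m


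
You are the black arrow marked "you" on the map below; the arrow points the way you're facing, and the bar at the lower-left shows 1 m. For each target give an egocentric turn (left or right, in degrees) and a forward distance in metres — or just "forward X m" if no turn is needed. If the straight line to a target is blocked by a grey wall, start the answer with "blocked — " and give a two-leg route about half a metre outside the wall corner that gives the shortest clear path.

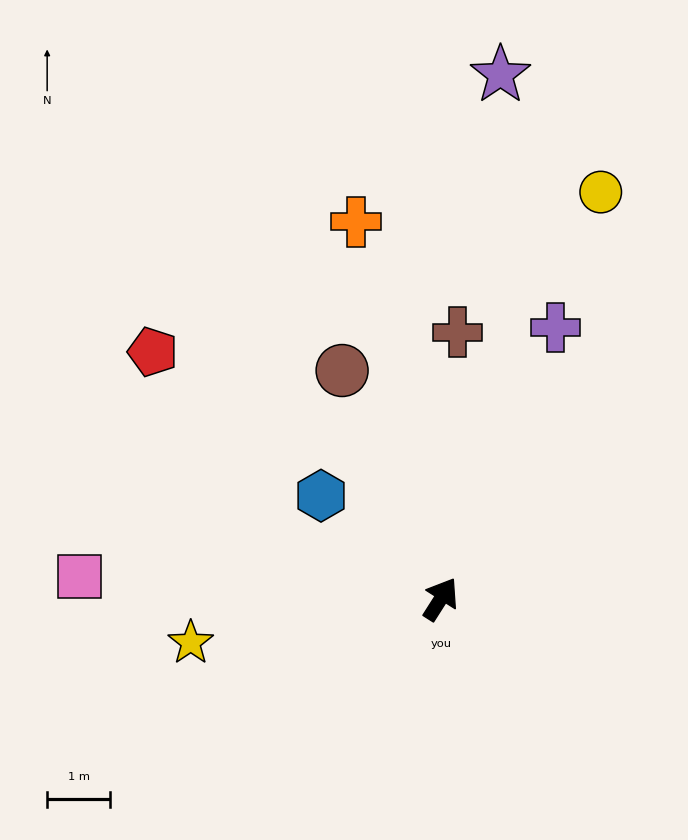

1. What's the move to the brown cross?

turn left 29°, forward 4.2 m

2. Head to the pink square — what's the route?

turn left 119°, forward 5.7 m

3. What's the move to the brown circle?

turn left 56°, forward 3.9 m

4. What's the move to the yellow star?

turn left 132°, forward 4.0 m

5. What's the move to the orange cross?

turn left 45°, forward 6.1 m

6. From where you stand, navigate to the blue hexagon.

turn left 82°, forward 2.5 m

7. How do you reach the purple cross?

turn left 10°, forward 4.7 m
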